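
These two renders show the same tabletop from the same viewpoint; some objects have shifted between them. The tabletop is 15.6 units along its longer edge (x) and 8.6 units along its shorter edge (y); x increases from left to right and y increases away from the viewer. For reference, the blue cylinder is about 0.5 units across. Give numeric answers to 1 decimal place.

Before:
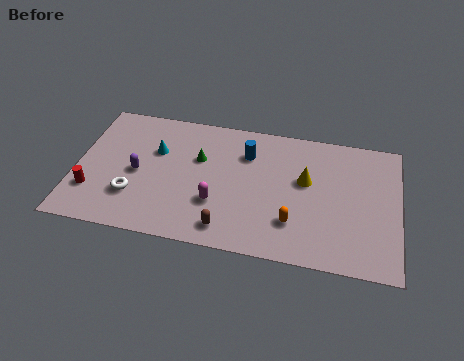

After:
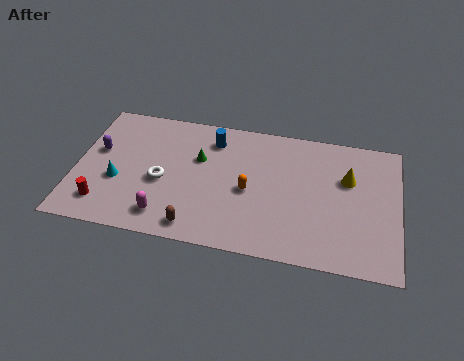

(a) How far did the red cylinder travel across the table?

0.9

From (0.9, 2.4) to (1.5, 1.7), the red cylinder covered √(0.6² + 0.7²) ≈ 0.9 units.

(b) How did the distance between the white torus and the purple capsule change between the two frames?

+2.0

Before: roughly 1.5 units apart; after: 3.5. That's 2.0 units further apart.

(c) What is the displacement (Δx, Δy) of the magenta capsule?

(-2.4, -1.3)

The magenta capsule started near (6.9, 2.8) and ended near (4.5, 1.5).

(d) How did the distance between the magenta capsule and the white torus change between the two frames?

-1.8

The distance was about 4.0 in the first image and 2.2 in the second, so they moved 1.8 units closer together.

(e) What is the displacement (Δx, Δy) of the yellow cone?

(2.0, 0.5)

From the two frames, the yellow cone sits at roughly (11.1, 5.1) before and (13.1, 5.6) after.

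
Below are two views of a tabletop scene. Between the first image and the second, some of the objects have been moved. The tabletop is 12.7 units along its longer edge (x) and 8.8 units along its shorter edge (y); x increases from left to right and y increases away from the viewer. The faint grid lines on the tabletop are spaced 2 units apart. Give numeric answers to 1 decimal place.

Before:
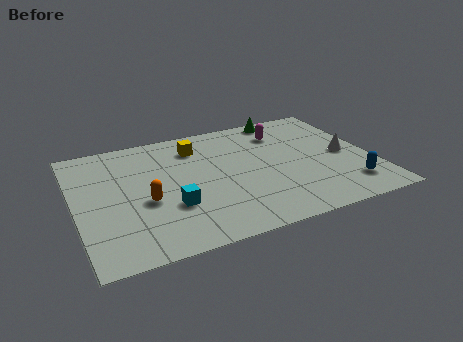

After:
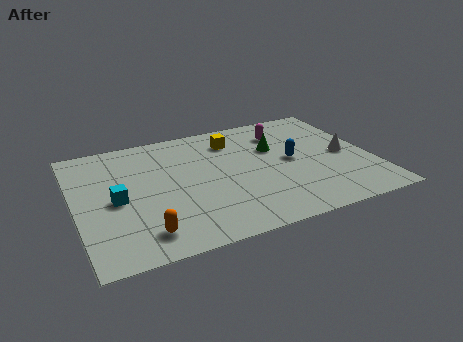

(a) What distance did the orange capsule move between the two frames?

2.1

The orange capsule moved from about (2.9, 3.6) to (2.6, 1.5), a distance of √(0.3² + 2.1²) ≈ 2.1.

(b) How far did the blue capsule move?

3.4

The blue capsule was near (11.4, 1.8) before and (9.3, 4.5) after, so it travelled √(2.1² + 2.7²) ≈ 3.4 units.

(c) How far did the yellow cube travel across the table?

1.6

The yellow cube was near (5.4, 6.9) before and (7.0, 6.9) after, so it travelled √(1.6² + 0.0²) ≈ 1.6 units.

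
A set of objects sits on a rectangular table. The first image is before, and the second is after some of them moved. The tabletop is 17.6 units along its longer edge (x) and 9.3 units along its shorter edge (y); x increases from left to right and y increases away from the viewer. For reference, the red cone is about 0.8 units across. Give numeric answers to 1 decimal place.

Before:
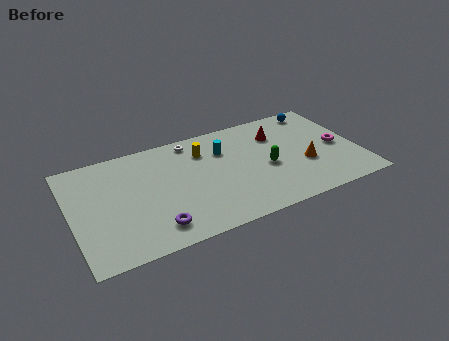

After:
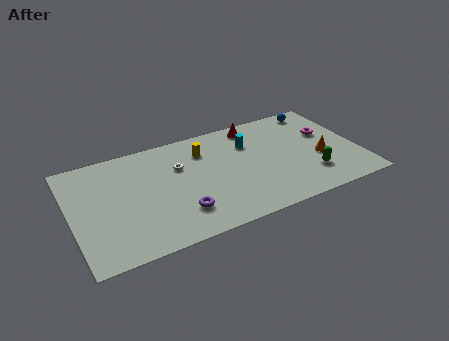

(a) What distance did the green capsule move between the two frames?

3.0

The green capsule was near (11.9, 4.1) before and (14.4, 2.4) after, so it travelled √(2.5² + 1.7²) ≈ 3.0 units.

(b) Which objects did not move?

the yellow cylinder and the blue sphere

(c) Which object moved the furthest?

the green capsule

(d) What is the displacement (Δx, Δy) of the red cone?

(-1.3, 1.3)

From the two frames, the red cone sits at roughly (12.9, 6.8) before and (11.6, 8.1) after.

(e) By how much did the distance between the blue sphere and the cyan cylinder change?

-1.5

Before: roughly 6.4 units apart; after: 4.9. That's 1.5 units closer together.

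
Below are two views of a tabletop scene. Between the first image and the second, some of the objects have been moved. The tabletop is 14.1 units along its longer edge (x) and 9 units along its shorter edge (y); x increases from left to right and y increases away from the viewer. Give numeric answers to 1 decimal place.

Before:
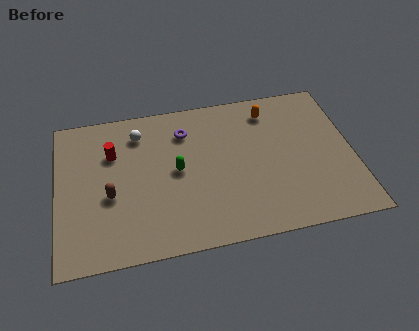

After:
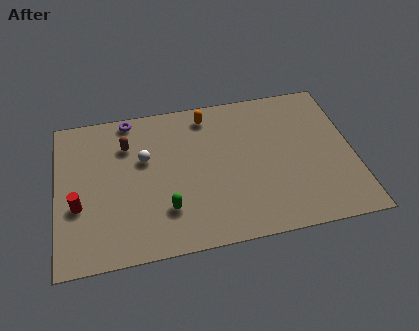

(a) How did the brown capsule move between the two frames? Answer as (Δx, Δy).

(0.9, 2.9)

The brown capsule was at about (2.5, 3.7) and moved to about (3.4, 6.6).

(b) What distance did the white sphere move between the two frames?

1.6

The white sphere was near (4.0, 7.2) before and (4.2, 5.6) after, so it travelled √(0.2² + 1.6²) ≈ 1.6 units.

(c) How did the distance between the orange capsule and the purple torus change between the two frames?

-0.4

The distance was about 4.1 in the first image and 3.7 in the second, so they moved 0.4 units closer together.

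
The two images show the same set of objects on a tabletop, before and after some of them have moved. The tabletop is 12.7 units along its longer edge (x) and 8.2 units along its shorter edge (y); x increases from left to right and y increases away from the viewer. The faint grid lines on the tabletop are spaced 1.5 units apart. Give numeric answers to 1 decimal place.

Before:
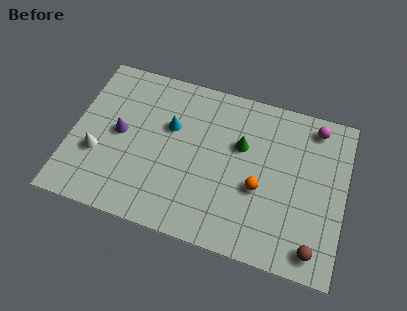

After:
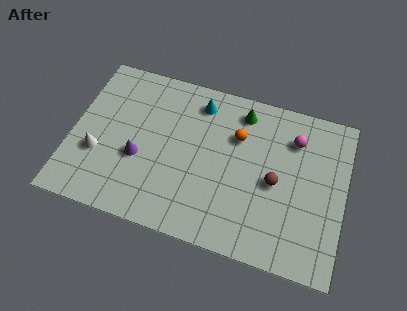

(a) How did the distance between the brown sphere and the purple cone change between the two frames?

-3.5

They were about 9.8 units apart before and 6.3 after — 3.5 units closer together.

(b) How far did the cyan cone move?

2.0

From (4.5, 5.2) to (5.7, 6.8), the cyan cone covered √(1.2² + 1.6²) ≈ 2.0 units.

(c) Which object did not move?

the white cone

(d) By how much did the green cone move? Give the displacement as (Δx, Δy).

(-0.1, 1.7)

The green cone started near (7.8, 5.2) and ended near (7.7, 6.9).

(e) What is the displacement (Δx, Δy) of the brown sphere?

(-2.0, 2.7)

The brown sphere started near (11.5, 1.1) and ended near (9.5, 3.8).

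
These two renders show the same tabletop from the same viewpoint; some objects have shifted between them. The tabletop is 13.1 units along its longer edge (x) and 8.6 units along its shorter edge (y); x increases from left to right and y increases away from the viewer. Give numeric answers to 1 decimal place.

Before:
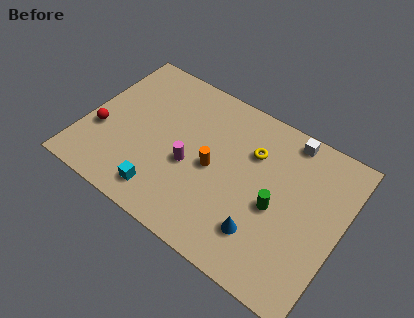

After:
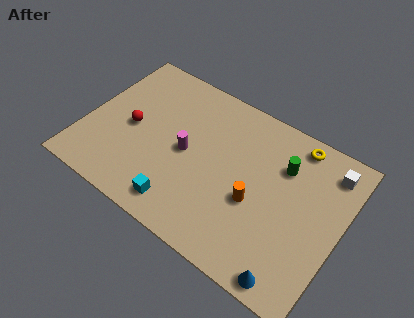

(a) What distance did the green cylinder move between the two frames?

2.3

The green cylinder was near (9.9, 3.8) before and (9.9, 6.1) after, so it travelled √(0.0² + 2.3²) ≈ 2.3 units.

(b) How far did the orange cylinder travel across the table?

2.4

The orange cylinder moved from about (6.6, 4.1) to (8.9, 3.5), a distance of √(2.3² + 0.6²) ≈ 2.4.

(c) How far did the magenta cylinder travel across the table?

0.7

The magenta cylinder was near (5.5, 3.6) before and (5.2, 4.2) after, so it travelled √(0.3² + 0.6²) ≈ 0.7 units.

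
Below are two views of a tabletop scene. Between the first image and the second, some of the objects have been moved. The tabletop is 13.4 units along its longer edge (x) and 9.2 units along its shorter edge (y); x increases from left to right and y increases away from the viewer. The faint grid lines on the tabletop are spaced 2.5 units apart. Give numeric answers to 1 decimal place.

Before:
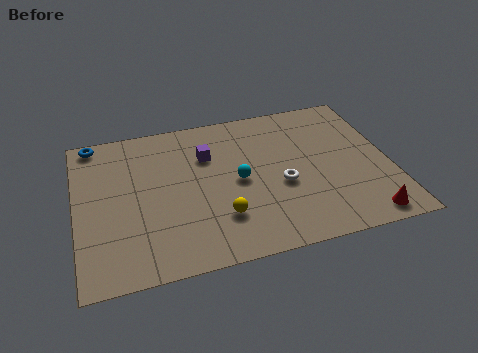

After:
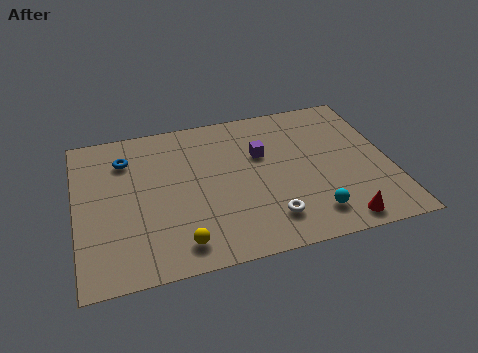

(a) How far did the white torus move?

2.0

From (8.7, 3.8) to (8.0, 1.9), the white torus covered √(0.7² + 1.9²) ≈ 2.0 units.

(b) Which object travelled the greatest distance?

the cyan sphere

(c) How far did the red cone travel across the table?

1.1

The red cone was near (12.0, 1.0) before and (10.9, 1.0) after, so it travelled √(1.1² + 0.0²) ≈ 1.1 units.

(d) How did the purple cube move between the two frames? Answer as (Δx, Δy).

(2.3, -0.5)

The purple cube was at about (5.7, 6.4) and moved to about (8.0, 5.9).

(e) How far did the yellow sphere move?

2.1

The yellow sphere was near (6.0, 2.5) before and (4.2, 1.4) after, so it travelled √(1.8² + 1.1²) ≈ 2.1 units.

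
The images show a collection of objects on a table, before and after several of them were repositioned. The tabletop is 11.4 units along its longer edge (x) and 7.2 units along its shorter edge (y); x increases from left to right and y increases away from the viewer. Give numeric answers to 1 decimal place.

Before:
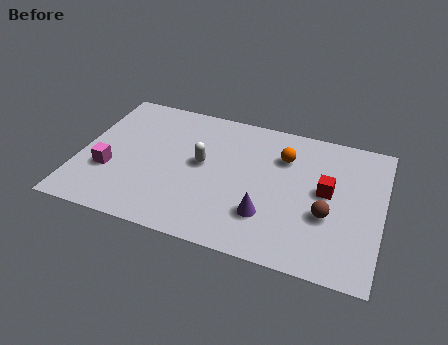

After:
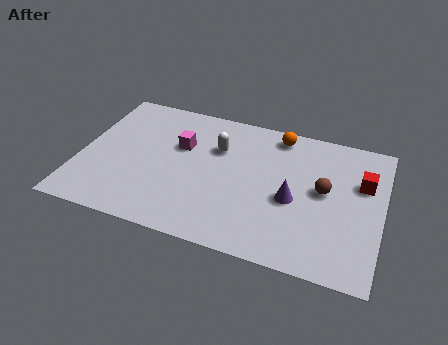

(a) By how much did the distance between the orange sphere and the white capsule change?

-0.7

The distance was about 3.3 in the first image and 2.6 in the second, so they moved 0.7 units closer together.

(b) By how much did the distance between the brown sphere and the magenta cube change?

-2.7

They were about 8.2 units apart before and 5.5 after — 2.7 units closer together.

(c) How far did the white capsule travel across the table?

1.1

The white capsule moved from about (4.6, 3.9) to (5.1, 4.9), a distance of √(0.5² + 1.0²) ≈ 1.1.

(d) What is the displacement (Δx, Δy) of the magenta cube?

(2.5, 2.1)

The magenta cube was at about (1.2, 2.5) and moved to about (3.7, 4.6).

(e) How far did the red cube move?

1.5

The red cube was near (9.3, 3.9) before and (10.6, 4.7) after, so it travelled √(1.3² + 0.8²) ≈ 1.5 units.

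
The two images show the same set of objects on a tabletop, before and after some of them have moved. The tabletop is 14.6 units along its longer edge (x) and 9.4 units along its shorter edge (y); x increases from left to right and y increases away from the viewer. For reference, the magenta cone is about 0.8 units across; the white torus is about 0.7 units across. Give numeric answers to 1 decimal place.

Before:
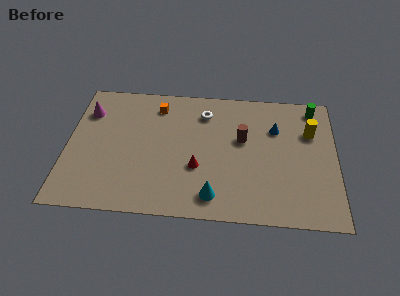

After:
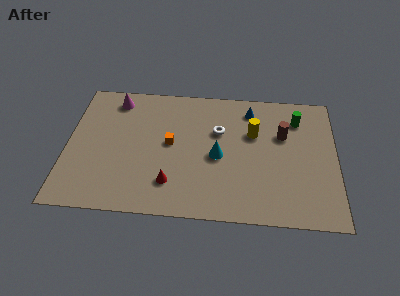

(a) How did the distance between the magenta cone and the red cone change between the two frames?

-0.5

Before: roughly 7.1 units apart; after: 6.6. That's 0.5 units closer together.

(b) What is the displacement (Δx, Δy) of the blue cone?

(-1.4, 1.3)

The blue cone was at about (11.3, 6.5) and moved to about (9.9, 7.8).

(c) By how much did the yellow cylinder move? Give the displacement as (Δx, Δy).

(-3.1, -0.3)

From the two frames, the yellow cylinder sits at roughly (13.2, 6.4) before and (10.1, 6.1) after.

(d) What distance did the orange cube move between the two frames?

2.8

The orange cube moved from about (4.8, 7.7) to (5.6, 5.0), a distance of √(0.8² + 2.7²) ≈ 2.8.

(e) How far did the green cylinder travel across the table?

1.3

The green cylinder moved from about (13.4, 8.2) to (12.5, 7.3), a distance of √(0.9² + 0.9²) ≈ 1.3.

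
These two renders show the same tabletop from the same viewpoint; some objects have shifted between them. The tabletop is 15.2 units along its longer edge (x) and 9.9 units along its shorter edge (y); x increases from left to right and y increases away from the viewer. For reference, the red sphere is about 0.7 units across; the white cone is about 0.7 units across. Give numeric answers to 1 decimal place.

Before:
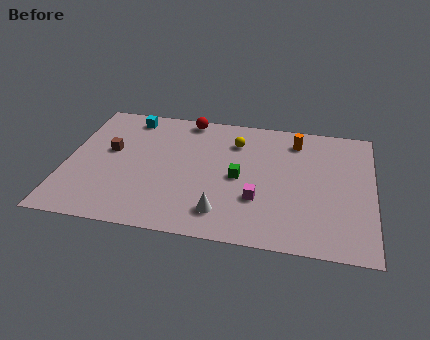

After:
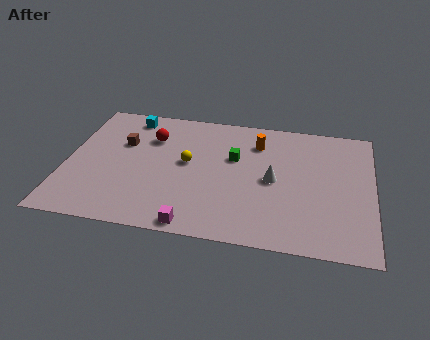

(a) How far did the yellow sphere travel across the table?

3.1

From (8.3, 7.5) to (6.0, 5.4), the yellow sphere covered √(2.3² + 2.1²) ≈ 3.1 units.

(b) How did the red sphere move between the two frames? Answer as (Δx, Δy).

(-1.7, -1.9)

The red sphere was at about (5.8, 9.0) and moved to about (4.1, 7.1).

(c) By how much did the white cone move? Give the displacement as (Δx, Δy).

(2.4, 2.9)

From the two frames, the white cone sits at roughly (7.9, 1.9) before and (10.3, 4.8) after.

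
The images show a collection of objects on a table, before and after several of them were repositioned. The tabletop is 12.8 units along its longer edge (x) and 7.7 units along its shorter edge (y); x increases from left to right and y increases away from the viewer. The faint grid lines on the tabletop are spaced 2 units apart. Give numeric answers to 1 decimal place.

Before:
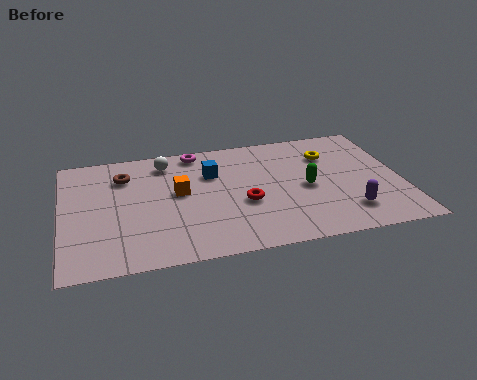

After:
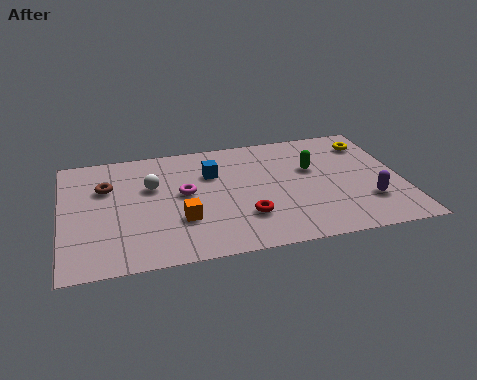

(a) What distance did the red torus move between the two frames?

0.9

The red torus moved from about (6.8, 3.1) to (6.8, 2.2), a distance of √(0.0² + 0.9²) ≈ 0.9.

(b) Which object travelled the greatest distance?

the magenta torus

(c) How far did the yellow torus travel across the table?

1.7

From (10.2, 5.6) to (11.8, 6.1), the yellow torus covered √(1.6² + 0.5²) ≈ 1.7 units.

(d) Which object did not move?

the blue cube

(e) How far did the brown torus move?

0.9

The brown torus moved from about (2.4, 5.8) to (1.7, 5.2), a distance of √(0.7² + 0.6²) ≈ 0.9.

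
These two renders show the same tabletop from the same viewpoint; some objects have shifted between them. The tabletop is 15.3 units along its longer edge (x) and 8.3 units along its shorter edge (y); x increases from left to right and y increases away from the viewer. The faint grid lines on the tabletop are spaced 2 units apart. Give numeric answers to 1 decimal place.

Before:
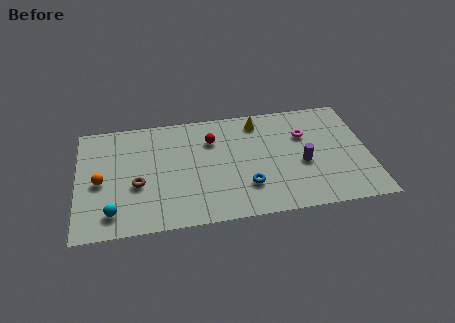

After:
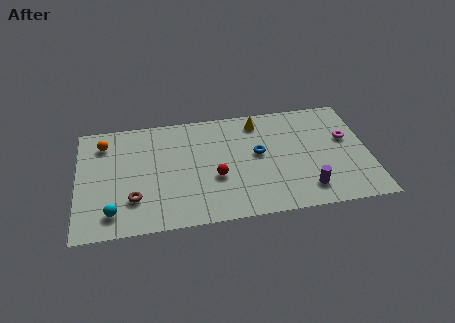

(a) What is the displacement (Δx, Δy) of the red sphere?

(0.1, -2.8)

The red sphere started near (7.1, 6.0) and ended near (7.2, 3.2).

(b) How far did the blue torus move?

2.4

The blue torus moved from about (8.8, 2.3) to (9.5, 4.6), a distance of √(0.7² + 2.3²) ≈ 2.4.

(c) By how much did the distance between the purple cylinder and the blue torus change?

+0.6

The distance was about 3.2 in the first image and 3.8 in the second, so they moved 0.6 units further apart.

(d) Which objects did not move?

the yellow cone and the cyan sphere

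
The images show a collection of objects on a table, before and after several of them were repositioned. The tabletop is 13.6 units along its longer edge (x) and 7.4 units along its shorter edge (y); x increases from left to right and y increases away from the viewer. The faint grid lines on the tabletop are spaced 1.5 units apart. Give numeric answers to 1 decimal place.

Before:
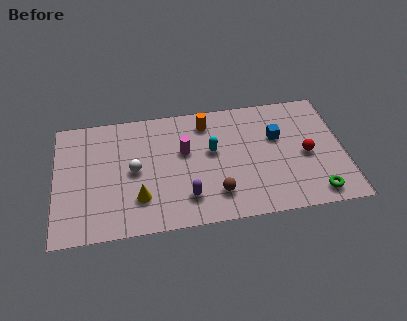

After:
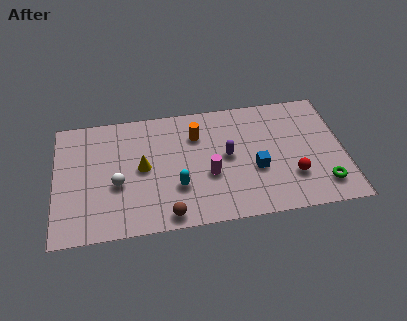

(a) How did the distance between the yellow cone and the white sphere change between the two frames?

-0.3

The distance was about 1.7 in the first image and 1.4 in the second, so they moved 0.3 units closer together.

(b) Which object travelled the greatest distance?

the purple capsule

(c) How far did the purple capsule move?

3.0

The purple capsule moved from about (6.1, 1.7) to (8.1, 3.9), a distance of √(2.0² + 2.2²) ≈ 3.0.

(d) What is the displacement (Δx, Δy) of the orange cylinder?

(-0.5, -0.7)

The orange cylinder started near (7.2, 6.1) and ended near (6.7, 5.4).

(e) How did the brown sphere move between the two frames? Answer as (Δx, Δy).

(-2.3, -0.9)

The brown sphere started near (7.5, 1.7) and ended near (5.2, 0.8).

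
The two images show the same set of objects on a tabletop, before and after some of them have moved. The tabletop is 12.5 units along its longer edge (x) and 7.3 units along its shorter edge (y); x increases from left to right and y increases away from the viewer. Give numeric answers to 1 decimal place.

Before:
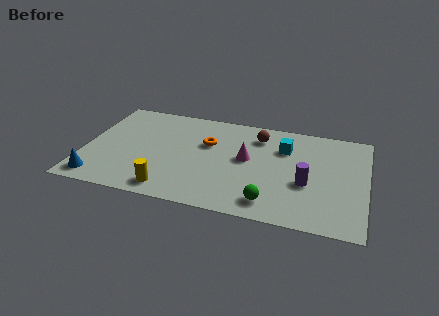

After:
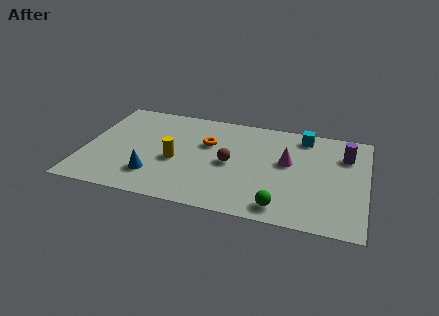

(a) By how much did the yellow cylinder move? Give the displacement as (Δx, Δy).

(0.1, 2.1)

The yellow cylinder started near (4.0, 1.0) and ended near (4.1, 3.1).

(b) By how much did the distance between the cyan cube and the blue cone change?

-1.2

Before: roughly 9.0 units apart; after: 7.8. That's 1.2 units closer together.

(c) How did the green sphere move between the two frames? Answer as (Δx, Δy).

(0.5, -0.2)

From the two frames, the green sphere sits at roughly (8.4, 1.2) before and (8.9, 1.0) after.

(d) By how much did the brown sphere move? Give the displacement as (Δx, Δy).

(-1.1, -2.3)

The brown sphere was at about (7.6, 5.8) and moved to about (6.5, 3.5).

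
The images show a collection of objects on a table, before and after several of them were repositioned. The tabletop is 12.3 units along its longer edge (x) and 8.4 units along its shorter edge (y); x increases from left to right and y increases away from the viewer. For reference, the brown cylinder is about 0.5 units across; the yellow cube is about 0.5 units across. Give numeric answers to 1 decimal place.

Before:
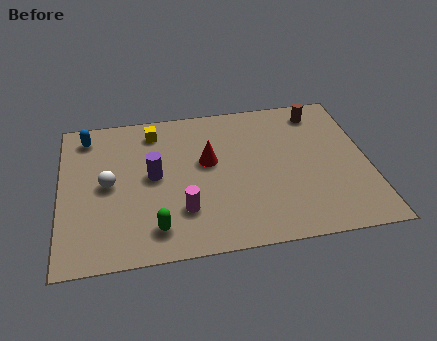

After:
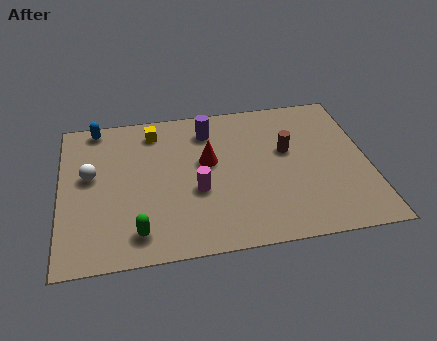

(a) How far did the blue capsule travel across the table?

0.6

From (1.1, 7.1) to (1.5, 7.6), the blue capsule covered √(0.4² + 0.5²) ≈ 0.6 units.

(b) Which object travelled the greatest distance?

the purple cylinder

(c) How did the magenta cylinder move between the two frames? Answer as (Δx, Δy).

(0.6, 1.0)

The magenta cylinder started near (4.8, 2.3) and ended near (5.4, 3.3).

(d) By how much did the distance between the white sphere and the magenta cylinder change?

+1.0

The distance was about 3.5 in the first image and 4.5 in the second, so they moved 1.0 units further apart.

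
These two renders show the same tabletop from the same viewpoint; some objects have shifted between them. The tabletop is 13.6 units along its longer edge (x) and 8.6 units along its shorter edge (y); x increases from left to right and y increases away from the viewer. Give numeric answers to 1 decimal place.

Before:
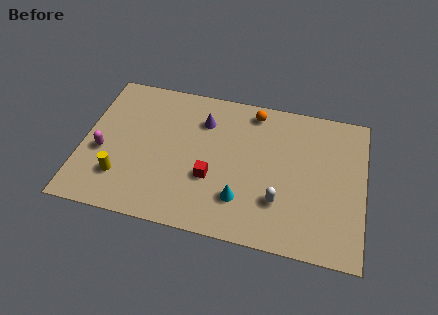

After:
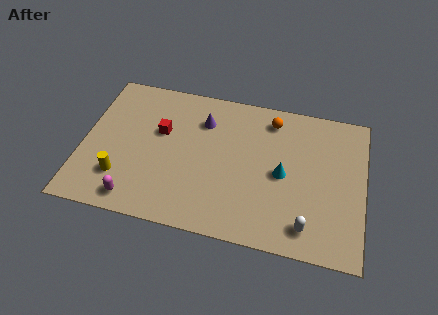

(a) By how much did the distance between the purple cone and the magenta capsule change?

+0.5

The distance was about 5.5 in the first image and 6.0 in the second, so they moved 0.5 units further apart.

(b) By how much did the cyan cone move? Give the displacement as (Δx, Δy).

(1.9, 1.9)

The cyan cone started near (7.8, 2.2) and ended near (9.7, 4.1).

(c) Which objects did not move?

the purple cone and the yellow cylinder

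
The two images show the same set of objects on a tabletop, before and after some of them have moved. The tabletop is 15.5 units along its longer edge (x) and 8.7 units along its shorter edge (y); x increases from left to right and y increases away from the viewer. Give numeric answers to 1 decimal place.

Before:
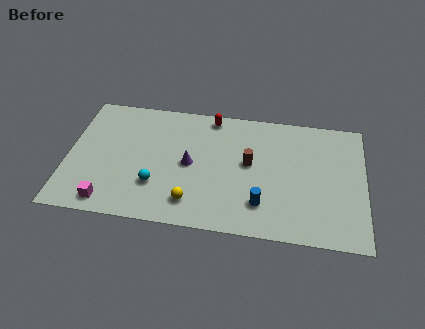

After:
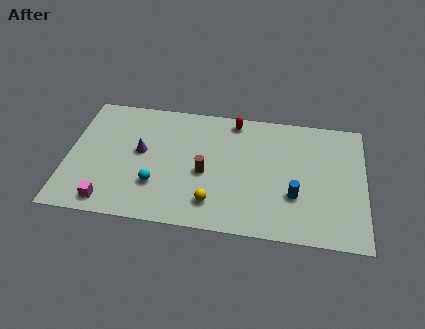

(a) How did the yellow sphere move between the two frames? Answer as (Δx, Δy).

(1.1, 0.1)

The yellow sphere started near (6.6, 1.7) and ended near (7.7, 1.8).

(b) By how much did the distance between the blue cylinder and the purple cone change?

+3.9

Before: roughly 4.4 units apart; after: 8.3. That's 3.9 units further apart.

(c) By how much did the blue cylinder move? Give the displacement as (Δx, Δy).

(1.7, 0.8)

The blue cylinder was at about (10.2, 2.1) and moved to about (11.9, 2.9).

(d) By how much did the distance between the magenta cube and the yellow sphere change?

+1.1

They were about 4.3 units apart before and 5.4 after — 1.1 units further apart.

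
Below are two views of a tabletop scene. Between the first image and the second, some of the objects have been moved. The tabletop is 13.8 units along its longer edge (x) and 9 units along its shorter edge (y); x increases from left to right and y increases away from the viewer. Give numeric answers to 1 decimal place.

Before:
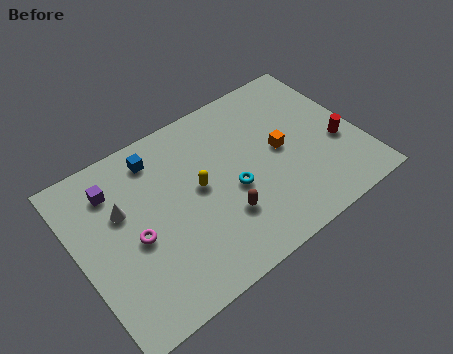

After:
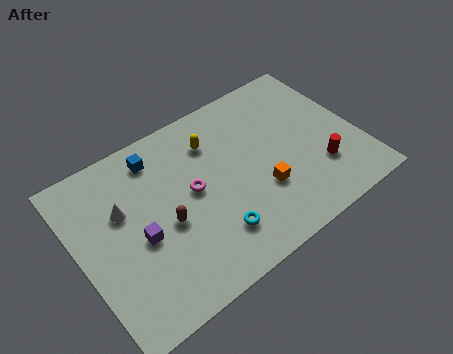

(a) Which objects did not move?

the white cone and the blue cube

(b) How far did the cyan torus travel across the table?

2.1

The cyan torus was near (7.4, 3.8) before and (6.1, 2.1) after, so it travelled √(1.3² + 1.7²) ≈ 2.1 units.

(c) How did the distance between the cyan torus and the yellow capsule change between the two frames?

+3.0

They were about 1.8 units apart before and 4.8 after — 3.0 units further apart.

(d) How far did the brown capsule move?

2.9

The brown capsule was near (6.7, 2.7) before and (4.1, 3.9) after, so it travelled √(2.6² + 1.2²) ≈ 2.9 units.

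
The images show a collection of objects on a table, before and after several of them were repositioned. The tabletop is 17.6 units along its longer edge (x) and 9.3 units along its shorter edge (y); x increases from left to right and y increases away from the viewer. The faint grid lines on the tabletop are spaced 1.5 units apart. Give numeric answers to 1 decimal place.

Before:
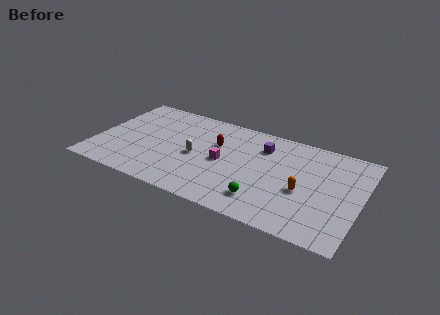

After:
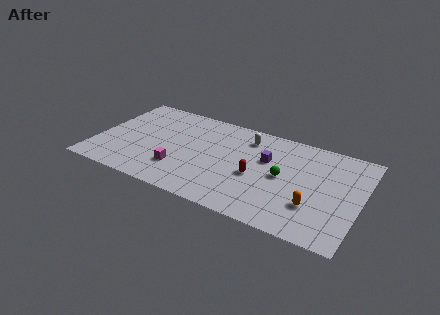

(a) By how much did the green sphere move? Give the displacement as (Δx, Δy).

(1.0, 2.7)

The green sphere started near (11.5, 2.0) and ended near (12.5, 4.7).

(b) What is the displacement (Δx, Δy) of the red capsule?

(2.9, -2.0)

From the two frames, the red capsule sits at roughly (7.9, 6.0) before and (10.8, 4.0) after.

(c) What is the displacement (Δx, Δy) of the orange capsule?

(0.8, -1.1)

The orange capsule was at about (13.9, 3.9) and moved to about (14.7, 2.8).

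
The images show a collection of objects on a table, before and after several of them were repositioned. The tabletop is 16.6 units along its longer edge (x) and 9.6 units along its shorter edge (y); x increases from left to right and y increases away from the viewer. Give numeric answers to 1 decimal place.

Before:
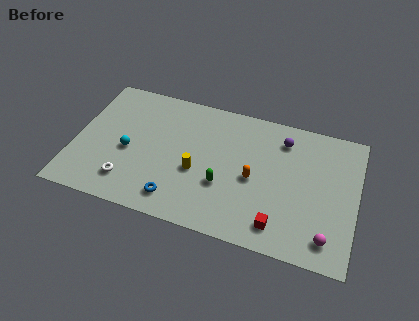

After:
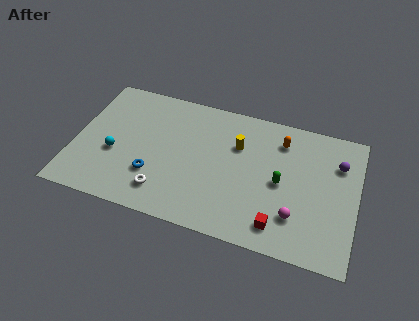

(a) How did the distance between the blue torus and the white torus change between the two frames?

-1.7

The distance was about 2.9 in the first image and 1.2 in the second, so they moved 1.7 units closer together.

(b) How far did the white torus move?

2.1

The white torus moved from about (3.4, 2.0) to (5.5, 1.9), a distance of √(2.1² + 0.1²) ≈ 2.1.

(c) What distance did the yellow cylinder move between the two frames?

3.4

The yellow cylinder was near (7.3, 3.9) before and (9.5, 6.5) after, so it travelled √(2.2² + 2.6²) ≈ 3.4 units.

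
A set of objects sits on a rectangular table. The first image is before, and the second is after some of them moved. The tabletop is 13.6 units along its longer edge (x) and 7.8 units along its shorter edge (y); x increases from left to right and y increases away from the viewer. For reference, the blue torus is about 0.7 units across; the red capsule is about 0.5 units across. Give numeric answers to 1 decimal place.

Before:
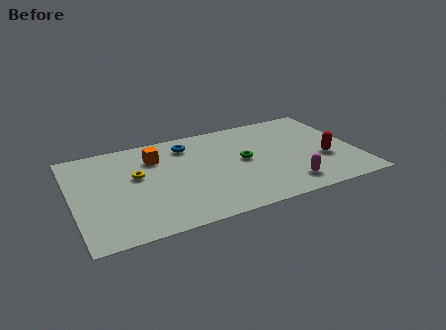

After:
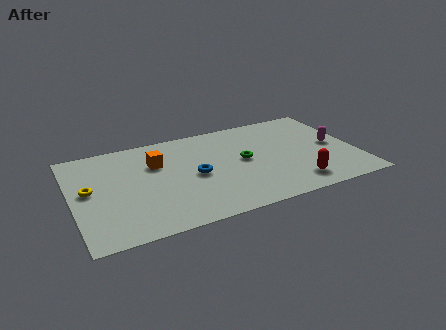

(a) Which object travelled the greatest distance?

the magenta capsule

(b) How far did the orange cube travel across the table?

0.5

The orange cube moved from about (4.1, 5.8) to (4.1, 5.3), a distance of √(0.0² + 0.5²) ≈ 0.5.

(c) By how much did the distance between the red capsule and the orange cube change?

-1.0

They were about 8.4 units apart before and 7.4 after — 1.0 units closer together.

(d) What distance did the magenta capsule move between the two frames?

3.6

The magenta capsule moved from about (10.0, 1.4) to (12.6, 3.9), a distance of √(2.6² + 2.5²) ≈ 3.6.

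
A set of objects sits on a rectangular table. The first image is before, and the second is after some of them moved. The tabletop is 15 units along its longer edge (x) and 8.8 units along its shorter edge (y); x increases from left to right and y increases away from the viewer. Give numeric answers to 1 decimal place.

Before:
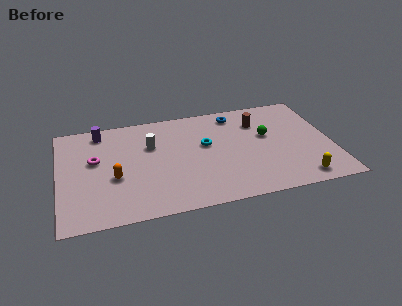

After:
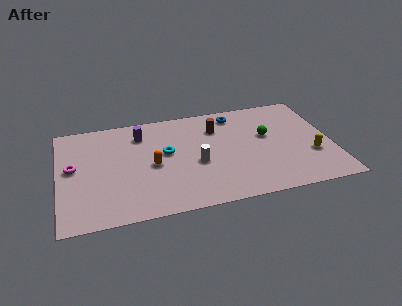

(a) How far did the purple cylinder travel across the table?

2.3

The purple cylinder was near (2.4, 7.6) before and (4.6, 6.9) after, so it travelled √(2.2² + 0.7²) ≈ 2.3 units.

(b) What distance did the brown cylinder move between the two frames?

2.3

The brown cylinder moved from about (11.1, 6.5) to (8.8, 6.5), a distance of √(2.3² + 0.0²) ≈ 2.3.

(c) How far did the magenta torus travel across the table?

1.3

The magenta torus was near (2.0, 5.2) before and (0.8, 4.8) after, so it travelled √(1.2² + 0.4²) ≈ 1.3 units.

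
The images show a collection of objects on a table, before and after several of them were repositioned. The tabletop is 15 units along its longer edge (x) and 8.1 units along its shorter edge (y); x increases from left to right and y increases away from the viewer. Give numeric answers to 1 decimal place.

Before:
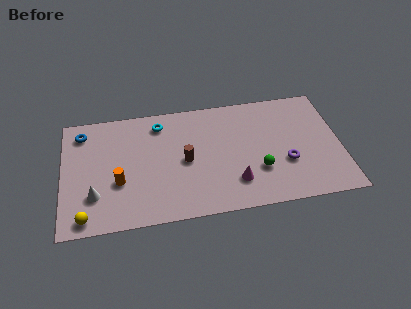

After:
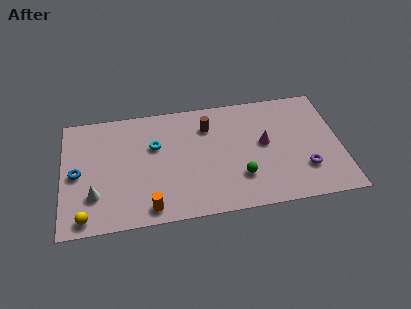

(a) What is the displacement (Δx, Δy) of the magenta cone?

(1.7, 2.4)

The magenta cone started near (9.2, 2.0) and ended near (10.9, 4.4).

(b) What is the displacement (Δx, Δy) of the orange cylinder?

(1.6, -2.0)

The orange cylinder started near (3.0, 3.0) and ended near (4.6, 1.0).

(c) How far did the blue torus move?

2.8

The blue torus was near (1.1, 6.7) before and (0.8, 3.9) after, so it travelled √(0.3² + 2.8²) ≈ 2.8 units.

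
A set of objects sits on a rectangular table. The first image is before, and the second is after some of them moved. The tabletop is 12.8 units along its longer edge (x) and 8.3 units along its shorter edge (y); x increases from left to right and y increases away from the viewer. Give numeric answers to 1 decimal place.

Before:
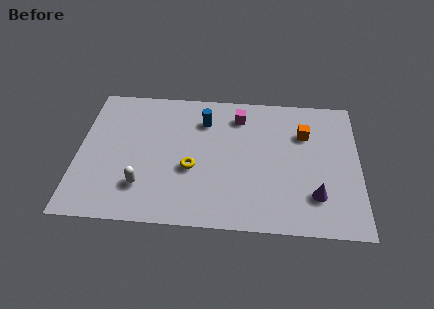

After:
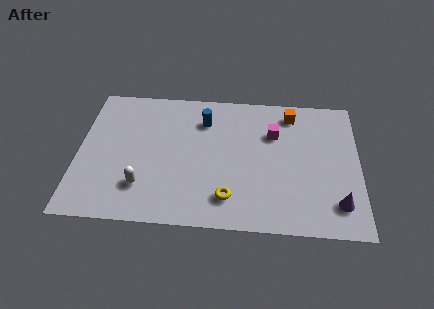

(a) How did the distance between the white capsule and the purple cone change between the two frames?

+1.0

Before: roughly 7.8 units apart; after: 8.8. That's 1.0 units further apart.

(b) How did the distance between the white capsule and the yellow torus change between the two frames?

+1.4

Before: roughly 2.5 units apart; after: 3.9. That's 1.4 units further apart.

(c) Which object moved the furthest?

the yellow torus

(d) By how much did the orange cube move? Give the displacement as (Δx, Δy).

(-0.6, 1.2)

From the two frames, the orange cube sits at roughly (10.3, 5.8) before and (9.7, 7.0) after.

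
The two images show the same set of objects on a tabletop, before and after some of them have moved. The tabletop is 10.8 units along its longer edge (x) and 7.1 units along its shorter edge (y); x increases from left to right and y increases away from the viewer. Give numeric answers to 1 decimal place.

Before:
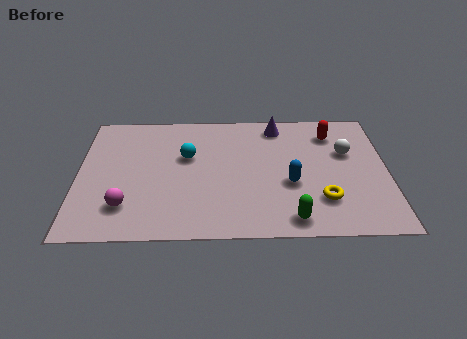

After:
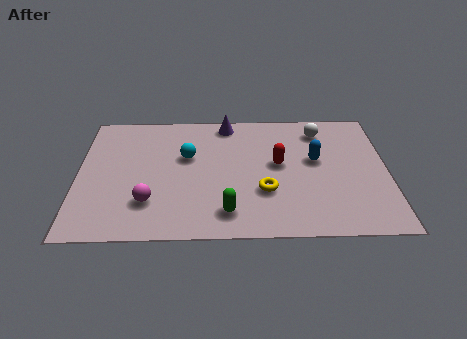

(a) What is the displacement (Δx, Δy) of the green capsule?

(-2.2, 0.4)

From the two frames, the green capsule sits at roughly (7.4, 0.9) before and (5.2, 1.3) after.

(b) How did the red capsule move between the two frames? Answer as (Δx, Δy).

(-1.9, -1.7)

From the two frames, the red capsule sits at roughly (8.9, 5.6) before and (7.0, 3.9) after.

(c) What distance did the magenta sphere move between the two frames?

0.8

The magenta sphere was near (1.7, 1.7) before and (2.5, 1.9) after, so it travelled √(0.8² + 0.2²) ≈ 0.8 units.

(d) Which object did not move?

the cyan sphere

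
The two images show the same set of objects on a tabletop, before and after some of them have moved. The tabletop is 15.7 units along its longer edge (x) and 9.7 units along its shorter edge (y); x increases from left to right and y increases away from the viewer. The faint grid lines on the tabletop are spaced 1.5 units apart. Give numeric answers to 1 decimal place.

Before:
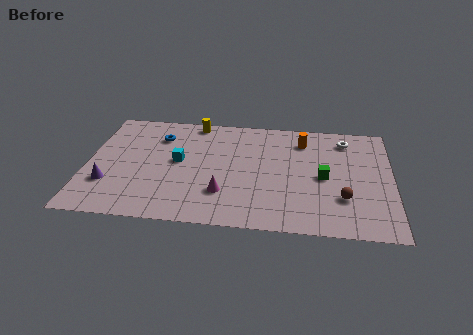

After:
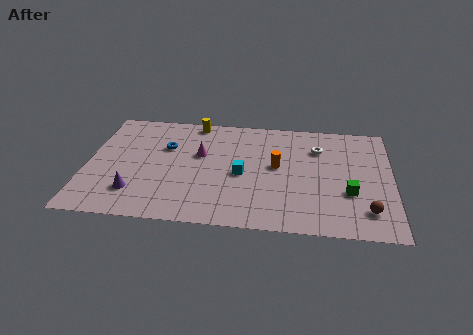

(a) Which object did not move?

the yellow cylinder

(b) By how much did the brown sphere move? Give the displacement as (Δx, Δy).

(1.2, -0.9)

The brown sphere was at about (13.2, 2.9) and moved to about (14.4, 2.0).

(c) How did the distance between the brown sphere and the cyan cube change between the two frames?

-2.0

They were about 8.8 units apart before and 6.8 after — 2.0 units closer together.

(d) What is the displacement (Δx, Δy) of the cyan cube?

(3.3, -0.8)

The cyan cube started near (4.7, 5.2) and ended near (8.0, 4.4).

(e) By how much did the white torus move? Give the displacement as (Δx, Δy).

(-1.4, -0.9)

The white torus was at about (13.3, 8.0) and moved to about (11.9, 7.1).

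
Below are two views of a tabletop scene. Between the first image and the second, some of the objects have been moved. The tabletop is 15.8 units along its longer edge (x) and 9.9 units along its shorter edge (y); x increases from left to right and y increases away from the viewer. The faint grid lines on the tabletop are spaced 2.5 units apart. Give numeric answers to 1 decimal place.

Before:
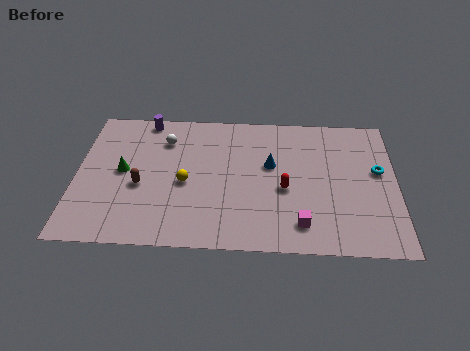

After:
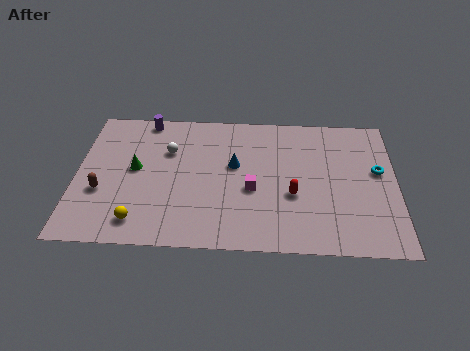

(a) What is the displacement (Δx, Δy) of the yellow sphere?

(-2.2, -2.8)

The yellow sphere started near (5.4, 4.4) and ended near (3.2, 1.6).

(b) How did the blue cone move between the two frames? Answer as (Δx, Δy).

(-1.8, -0.1)

From the two frames, the blue cone sits at roughly (9.6, 5.9) before and (7.8, 5.8) after.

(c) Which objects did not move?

the purple cylinder and the cyan torus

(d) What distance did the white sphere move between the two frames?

0.8

The white sphere was near (4.3, 7.5) before and (4.5, 6.7) after, so it travelled √(0.2² + 0.8²) ≈ 0.8 units.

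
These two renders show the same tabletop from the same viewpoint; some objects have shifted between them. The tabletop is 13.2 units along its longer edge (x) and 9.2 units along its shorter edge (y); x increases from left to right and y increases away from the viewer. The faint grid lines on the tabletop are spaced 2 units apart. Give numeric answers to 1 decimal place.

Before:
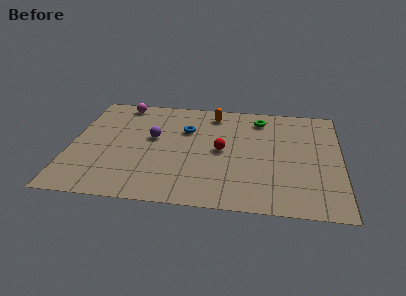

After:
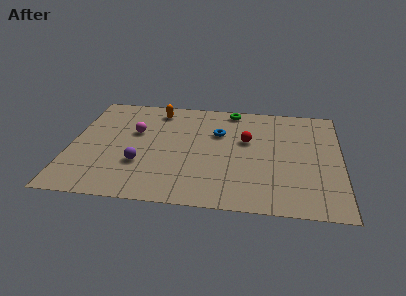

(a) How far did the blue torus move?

1.6

The blue torus moved from about (5.6, 6.2) to (7.2, 6.1), a distance of √(1.6² + 0.1²) ≈ 1.6.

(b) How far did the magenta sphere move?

2.6

From (2.3, 8.2) to (3.1, 5.7), the magenta sphere covered √(0.8² + 2.5²) ≈ 2.6 units.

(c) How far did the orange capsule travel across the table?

2.8

From (6.9, 7.8) to (4.1, 7.8), the orange capsule covered √(2.8² + 0.0²) ≈ 2.8 units.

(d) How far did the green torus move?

1.6

From (9.2, 7.6) to (7.8, 8.3), the green torus covered √(1.4² + 0.7²) ≈ 1.6 units.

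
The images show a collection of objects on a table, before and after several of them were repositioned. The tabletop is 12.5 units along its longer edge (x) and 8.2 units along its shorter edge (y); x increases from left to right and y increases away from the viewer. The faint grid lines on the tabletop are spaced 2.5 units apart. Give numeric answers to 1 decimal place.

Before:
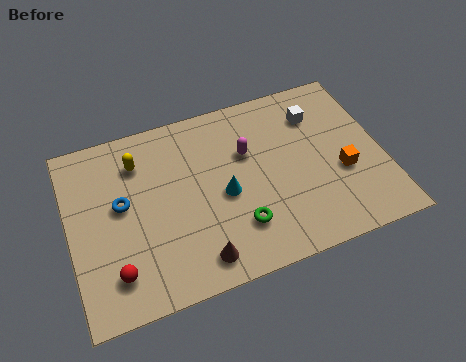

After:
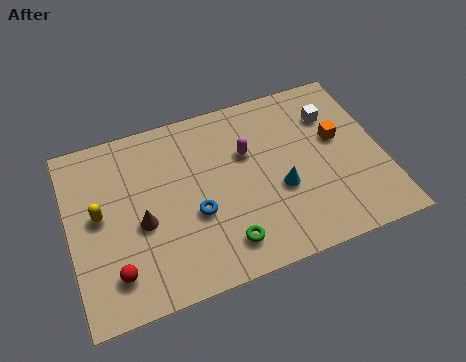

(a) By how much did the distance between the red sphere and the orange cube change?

+0.4

Before: roughly 9.3 units apart; after: 9.7. That's 0.4 units further apart.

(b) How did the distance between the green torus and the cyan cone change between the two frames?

+1.3

The distance was about 1.6 in the first image and 2.9 in the second, so they moved 1.3 units further apart.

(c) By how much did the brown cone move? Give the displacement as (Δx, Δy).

(-2.0, 2.3)

The brown cone was at about (4.8, 1.2) and moved to about (2.8, 3.5).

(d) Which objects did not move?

the magenta capsule and the red sphere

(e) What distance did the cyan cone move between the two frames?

2.3

From (6.1, 3.7) to (8.3, 3.2), the cyan cone covered √(2.2² + 0.5²) ≈ 2.3 units.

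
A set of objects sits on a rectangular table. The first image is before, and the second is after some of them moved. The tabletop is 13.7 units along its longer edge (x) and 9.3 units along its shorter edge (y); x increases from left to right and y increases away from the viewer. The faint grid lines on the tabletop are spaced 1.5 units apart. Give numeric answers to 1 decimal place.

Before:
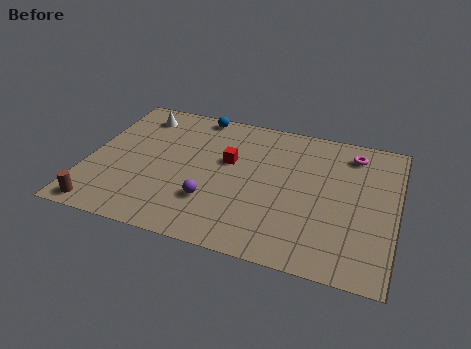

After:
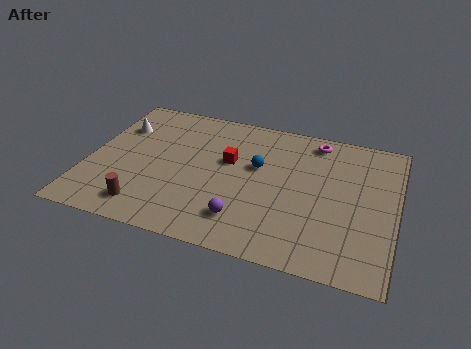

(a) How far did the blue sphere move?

4.2

The blue sphere was near (4.5, 8.5) before and (7.5, 5.6) after, so it travelled √(3.0² + 2.9²) ≈ 4.2 units.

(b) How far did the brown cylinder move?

2.0

From (1.0, 0.9) to (2.9, 1.5), the brown cylinder covered √(1.9² + 0.6²) ≈ 2.0 units.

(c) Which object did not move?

the red cube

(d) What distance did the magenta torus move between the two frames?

1.7

The magenta torus moved from about (11.6, 7.7) to (9.9, 8.1), a distance of √(1.7² + 0.4²) ≈ 1.7.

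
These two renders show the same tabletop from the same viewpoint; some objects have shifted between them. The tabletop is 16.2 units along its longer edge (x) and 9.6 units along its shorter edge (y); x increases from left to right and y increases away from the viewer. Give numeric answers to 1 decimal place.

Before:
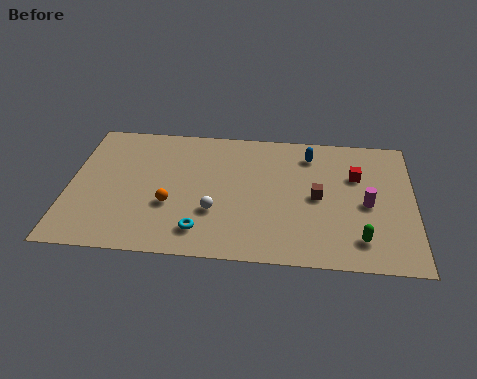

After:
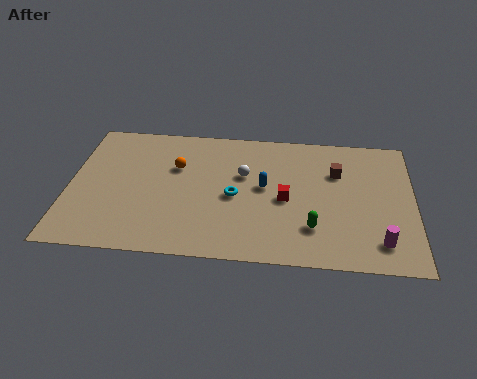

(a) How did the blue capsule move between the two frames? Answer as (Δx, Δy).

(-2.1, -2.6)

The blue capsule started near (11.3, 7.8) and ended near (9.2, 5.2).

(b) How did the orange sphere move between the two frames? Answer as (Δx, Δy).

(0.2, 2.8)

The orange sphere was at about (4.8, 3.5) and moved to about (5.0, 6.3).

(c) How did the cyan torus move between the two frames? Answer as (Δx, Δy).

(1.5, 2.6)

From the two frames, the cyan torus sits at roughly (6.3, 1.8) before and (7.8, 4.4) after.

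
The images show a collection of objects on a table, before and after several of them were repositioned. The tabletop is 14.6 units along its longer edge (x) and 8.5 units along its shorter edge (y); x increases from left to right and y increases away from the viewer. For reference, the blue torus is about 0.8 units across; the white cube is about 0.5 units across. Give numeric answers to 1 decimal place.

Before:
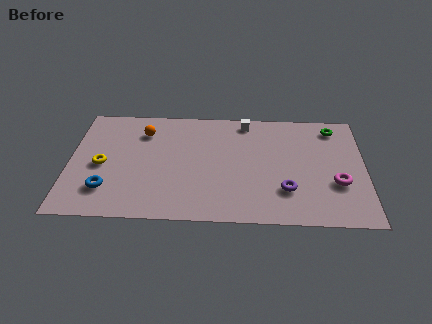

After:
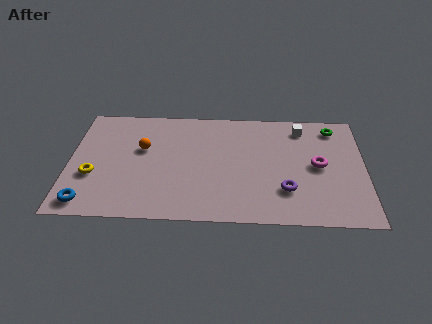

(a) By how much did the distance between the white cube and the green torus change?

-2.8

Before: roughly 4.4 units apart; after: 1.6. That's 2.8 units closer together.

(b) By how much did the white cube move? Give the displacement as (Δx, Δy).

(2.8, -0.4)

The white cube was at about (8.7, 7.5) and moved to about (11.5, 7.1).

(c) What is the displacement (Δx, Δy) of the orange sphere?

(0.0, -1.3)

From the two frames, the orange sphere sits at roughly (3.6, 6.5) before and (3.6, 5.2) after.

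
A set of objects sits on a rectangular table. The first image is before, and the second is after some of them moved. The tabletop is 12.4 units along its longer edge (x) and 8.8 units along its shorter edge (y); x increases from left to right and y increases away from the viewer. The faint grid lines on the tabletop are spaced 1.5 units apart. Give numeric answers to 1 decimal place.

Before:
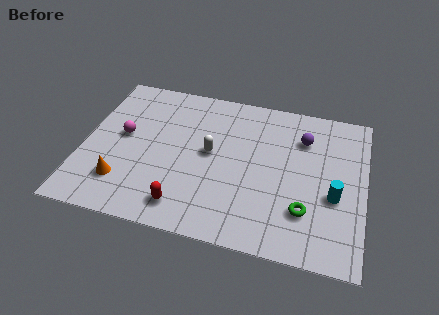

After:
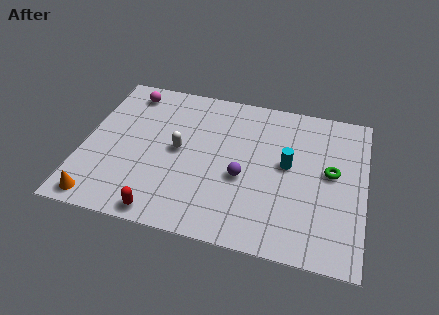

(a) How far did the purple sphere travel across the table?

3.8

From (9.6, 6.5) to (7.1, 3.6), the purple sphere covered √(2.5² + 2.9²) ≈ 3.8 units.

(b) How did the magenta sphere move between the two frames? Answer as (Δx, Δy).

(0.0, 2.7)

From the two frames, the magenta sphere sits at roughly (1.7, 4.8) before and (1.7, 7.5) after.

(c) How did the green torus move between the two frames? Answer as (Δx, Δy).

(1.0, 2.4)

The green torus started near (9.9, 2.4) and ended near (10.9, 4.8).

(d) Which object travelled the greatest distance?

the purple sphere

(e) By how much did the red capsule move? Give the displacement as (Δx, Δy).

(-0.9, -0.6)

The red capsule was at about (4.7, 1.4) and moved to about (3.8, 0.8).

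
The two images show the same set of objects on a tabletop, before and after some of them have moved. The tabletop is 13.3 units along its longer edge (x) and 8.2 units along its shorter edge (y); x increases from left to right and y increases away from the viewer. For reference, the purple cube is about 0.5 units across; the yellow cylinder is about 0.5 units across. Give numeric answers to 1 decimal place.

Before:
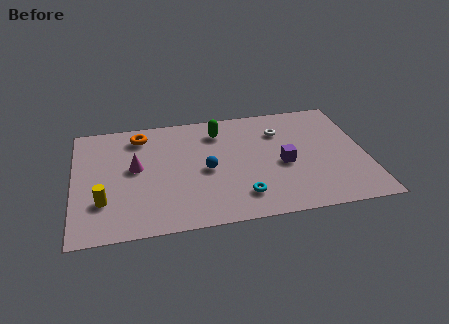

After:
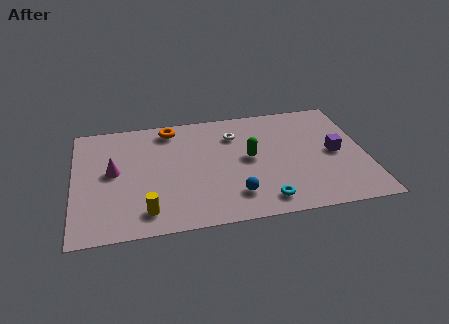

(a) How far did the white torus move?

2.1

The white torus was near (9.5, 6.0) before and (7.4, 6.1) after, so it travelled √(2.1² + 0.1²) ≈ 2.1 units.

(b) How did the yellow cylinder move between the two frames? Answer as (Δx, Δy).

(1.9, -1.0)

The yellow cylinder was at about (1.3, 2.4) and moved to about (3.2, 1.4).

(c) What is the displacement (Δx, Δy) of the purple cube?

(2.4, 0.4)

From the two frames, the purple cube sits at roughly (9.5, 3.6) before and (11.9, 4.0) after.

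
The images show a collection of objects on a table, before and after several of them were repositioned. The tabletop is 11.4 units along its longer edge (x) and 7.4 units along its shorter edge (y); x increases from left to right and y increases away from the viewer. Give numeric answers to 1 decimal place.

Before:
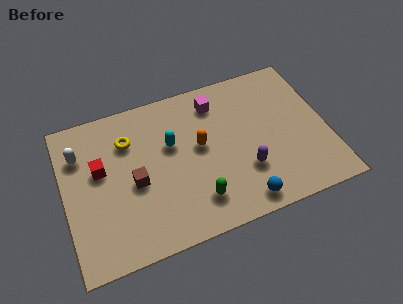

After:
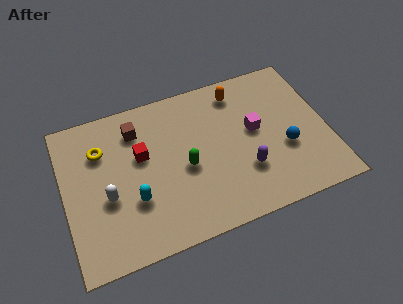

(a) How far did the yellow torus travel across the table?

1.2

The yellow torus was near (2.9, 5.4) before and (1.7, 5.3) after, so it travelled √(1.2² + 0.1²) ≈ 1.2 units.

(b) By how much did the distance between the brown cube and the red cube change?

-0.5

They were about 1.8 units apart before and 1.3 after — 0.5 units closer together.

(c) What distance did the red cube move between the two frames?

1.8

The red cube moved from about (1.6, 4.4) to (3.4, 4.5), a distance of √(1.8² + 0.1²) ≈ 1.8.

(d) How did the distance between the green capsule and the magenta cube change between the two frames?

-1.4

They were about 4.6 units apart before and 3.2 after — 1.4 units closer together.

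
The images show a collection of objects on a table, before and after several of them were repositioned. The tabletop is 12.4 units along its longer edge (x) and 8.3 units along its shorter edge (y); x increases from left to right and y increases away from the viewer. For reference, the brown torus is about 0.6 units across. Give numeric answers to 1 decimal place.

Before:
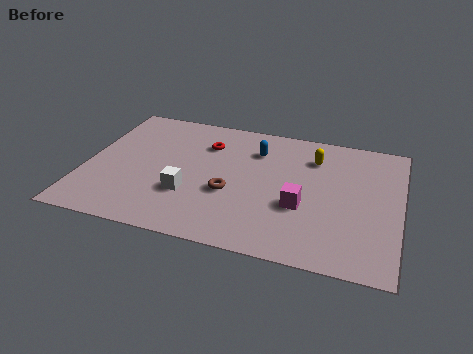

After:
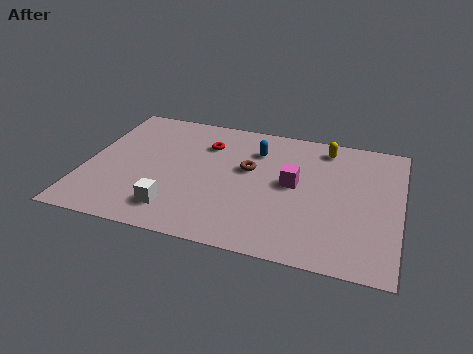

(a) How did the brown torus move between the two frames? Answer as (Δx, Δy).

(0.6, 1.7)

The brown torus started near (5.8, 3.2) and ended near (6.4, 4.9).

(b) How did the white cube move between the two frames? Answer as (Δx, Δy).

(-0.4, -1.1)

From the two frames, the white cube sits at roughly (4.2, 2.7) before and (3.8, 1.6) after.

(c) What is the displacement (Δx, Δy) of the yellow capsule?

(0.4, 0.8)

The yellow capsule started near (8.9, 6.3) and ended near (9.3, 7.1).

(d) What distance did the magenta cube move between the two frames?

1.4

From (8.6, 3.1) to (8.2, 4.4), the magenta cube covered √(0.4² + 1.3²) ≈ 1.4 units.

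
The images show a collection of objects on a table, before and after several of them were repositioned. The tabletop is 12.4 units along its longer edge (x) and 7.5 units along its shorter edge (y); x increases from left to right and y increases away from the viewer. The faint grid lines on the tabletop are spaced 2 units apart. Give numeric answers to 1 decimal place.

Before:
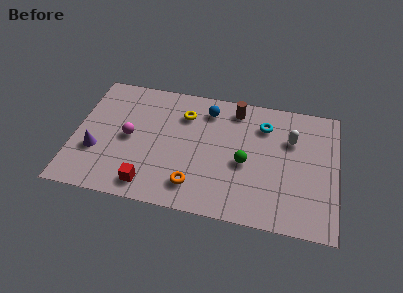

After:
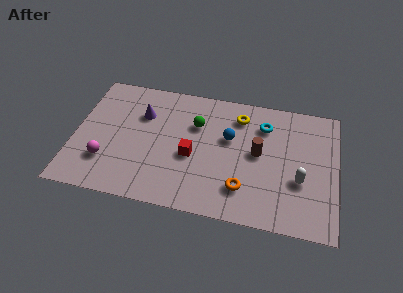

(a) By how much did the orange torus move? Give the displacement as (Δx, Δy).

(2.3, 0.3)

From the two frames, the orange torus sits at roughly (5.8, 1.5) before and (8.1, 1.8) after.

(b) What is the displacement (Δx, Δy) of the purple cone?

(2.0, 2.6)

The purple cone was at about (1.1, 2.6) and moved to about (3.1, 5.2).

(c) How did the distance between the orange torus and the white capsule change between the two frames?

-2.9

The distance was about 5.7 in the first image and 2.8 in the second, so they moved 2.9 units closer together.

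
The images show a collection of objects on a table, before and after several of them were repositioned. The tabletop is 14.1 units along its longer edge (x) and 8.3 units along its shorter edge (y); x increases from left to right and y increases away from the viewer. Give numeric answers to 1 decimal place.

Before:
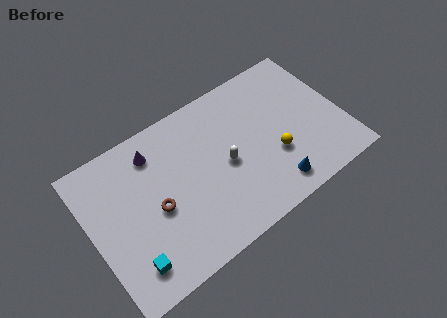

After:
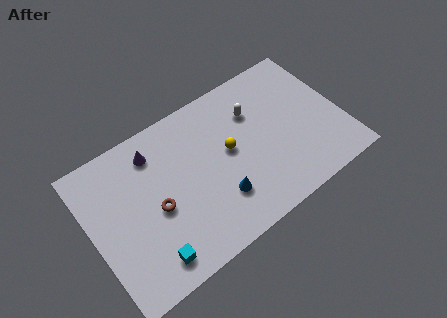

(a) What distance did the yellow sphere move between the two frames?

2.8

From (10.1, 2.9) to (7.8, 4.5), the yellow sphere covered √(2.3² + 1.6²) ≈ 2.8 units.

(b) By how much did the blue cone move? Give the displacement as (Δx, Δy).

(-2.9, 1.0)

From the two frames, the blue cone sits at roughly (9.7, 1.3) before and (6.8, 2.3) after.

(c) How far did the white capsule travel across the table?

2.8

The white capsule was near (7.5, 3.9) before and (9.5, 5.9) after, so it travelled √(2.0² + 2.0²) ≈ 2.8 units.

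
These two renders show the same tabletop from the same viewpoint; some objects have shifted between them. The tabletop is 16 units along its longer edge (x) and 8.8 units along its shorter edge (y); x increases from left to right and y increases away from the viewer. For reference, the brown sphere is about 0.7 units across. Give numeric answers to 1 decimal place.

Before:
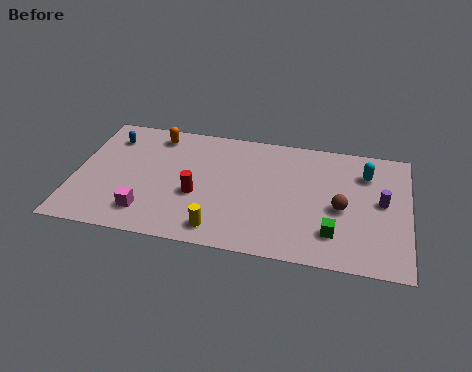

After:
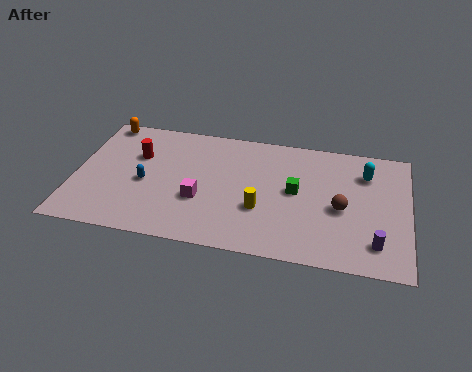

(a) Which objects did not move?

the brown sphere and the cyan capsule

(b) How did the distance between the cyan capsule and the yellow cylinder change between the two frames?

-2.6

They were about 8.6 units apart before and 6.0 after — 2.6 units closer together.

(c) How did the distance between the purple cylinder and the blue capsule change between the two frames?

-2.1

The distance was about 13.4 in the first image and 11.3 in the second, so they moved 2.1 units closer together.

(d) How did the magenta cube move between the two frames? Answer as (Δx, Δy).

(2.5, 1.4)

The magenta cube was at about (3.6, 1.8) and moved to about (6.1, 3.2).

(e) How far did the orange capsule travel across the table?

2.6

The orange capsule was near (3.7, 7.5) before and (1.1, 8.0) after, so it travelled √(2.6² + 0.5²) ≈ 2.6 units.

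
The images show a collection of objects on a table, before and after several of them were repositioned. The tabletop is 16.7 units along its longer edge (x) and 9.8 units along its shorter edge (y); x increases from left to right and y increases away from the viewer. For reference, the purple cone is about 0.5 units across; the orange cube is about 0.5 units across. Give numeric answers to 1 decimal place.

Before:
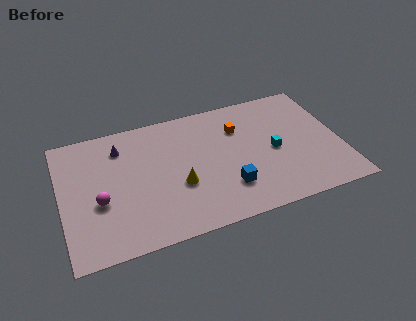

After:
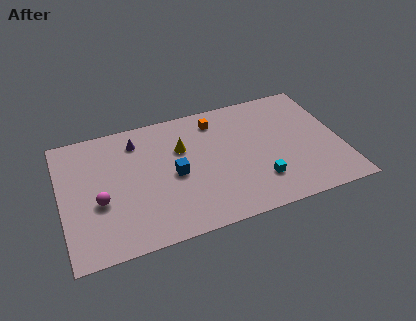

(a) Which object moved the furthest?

the blue cube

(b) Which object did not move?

the magenta sphere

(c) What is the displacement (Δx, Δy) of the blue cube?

(-3.0, 2.0)

From the two frames, the blue cube sits at roughly (9.7, 2.6) before and (6.7, 4.6) after.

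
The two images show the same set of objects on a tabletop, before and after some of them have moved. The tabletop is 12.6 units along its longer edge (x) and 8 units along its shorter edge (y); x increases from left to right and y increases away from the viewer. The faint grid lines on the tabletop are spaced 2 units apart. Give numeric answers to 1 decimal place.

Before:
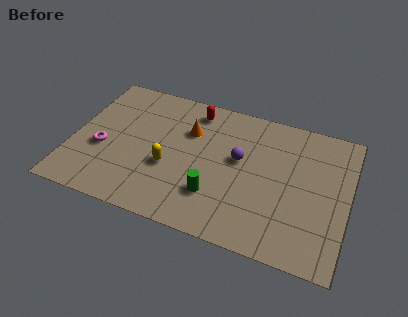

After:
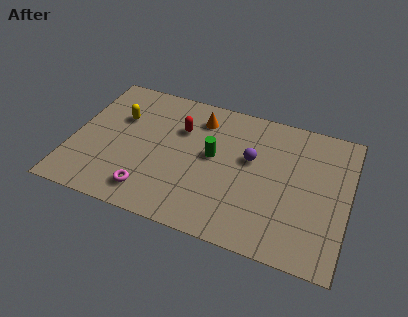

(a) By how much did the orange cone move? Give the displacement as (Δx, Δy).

(0.4, 0.9)

The orange cone started near (5.2, 5.5) and ended near (5.6, 6.4).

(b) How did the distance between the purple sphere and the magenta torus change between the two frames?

-0.9

Before: roughly 6.4 units apart; after: 5.5. That's 0.9 units closer together.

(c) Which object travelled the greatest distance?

the yellow capsule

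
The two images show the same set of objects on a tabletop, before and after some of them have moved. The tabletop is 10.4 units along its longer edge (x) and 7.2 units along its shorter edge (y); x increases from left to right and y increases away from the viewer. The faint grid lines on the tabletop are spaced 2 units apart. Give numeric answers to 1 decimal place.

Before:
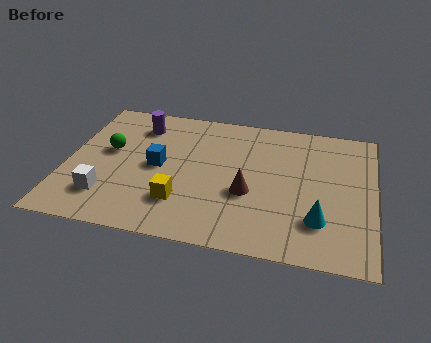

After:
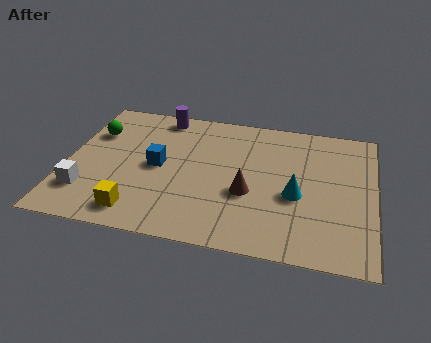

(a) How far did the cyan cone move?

1.4

The cyan cone was near (8.6, 1.9) before and (7.8, 3.0) after, so it travelled √(0.8² + 1.1²) ≈ 1.4 units.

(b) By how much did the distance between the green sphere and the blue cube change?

+0.9

They were about 1.8 units apart before and 2.7 after — 0.9 units further apart.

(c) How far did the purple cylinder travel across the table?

1.0

The purple cylinder was near (2.3, 5.7) before and (3.0, 6.4) after, so it travelled √(0.7² + 0.7²) ≈ 1.0 units.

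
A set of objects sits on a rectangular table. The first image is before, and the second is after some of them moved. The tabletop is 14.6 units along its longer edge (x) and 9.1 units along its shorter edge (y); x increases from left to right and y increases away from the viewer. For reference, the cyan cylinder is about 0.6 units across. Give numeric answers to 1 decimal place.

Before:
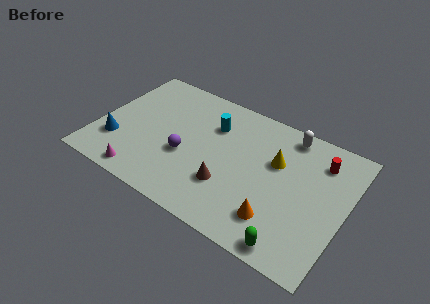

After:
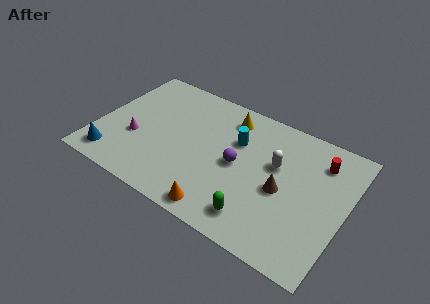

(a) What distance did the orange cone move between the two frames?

3.3

The orange cone was near (11.0, 2.1) before and (7.9, 1.0) after, so it travelled √(3.1² + 1.1²) ≈ 3.3 units.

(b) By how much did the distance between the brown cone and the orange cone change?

+1.3

The distance was about 3.1 in the first image and 4.4 in the second, so they moved 1.3 units further apart.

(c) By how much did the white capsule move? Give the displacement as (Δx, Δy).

(-0.4, -2.4)

From the two frames, the white capsule sits at roughly (10.8, 8.0) before and (10.4, 5.6) after.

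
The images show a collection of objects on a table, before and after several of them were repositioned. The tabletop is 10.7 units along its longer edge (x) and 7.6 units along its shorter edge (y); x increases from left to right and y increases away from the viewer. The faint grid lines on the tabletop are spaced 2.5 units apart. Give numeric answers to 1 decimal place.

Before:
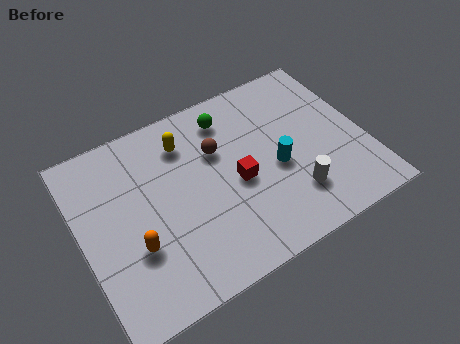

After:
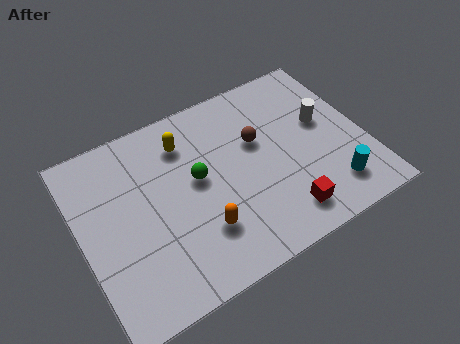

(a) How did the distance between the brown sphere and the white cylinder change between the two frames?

-1.4

They were about 3.9 units apart before and 2.5 after — 1.4 units closer together.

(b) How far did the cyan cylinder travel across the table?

2.5

From (7.3, 3.3) to (9.1, 1.5), the cyan cylinder covered √(1.8² + 1.8²) ≈ 2.5 units.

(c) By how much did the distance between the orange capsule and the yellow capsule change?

-0.3

Before: roughly 4.1 units apart; after: 3.8. That's 0.3 units closer together.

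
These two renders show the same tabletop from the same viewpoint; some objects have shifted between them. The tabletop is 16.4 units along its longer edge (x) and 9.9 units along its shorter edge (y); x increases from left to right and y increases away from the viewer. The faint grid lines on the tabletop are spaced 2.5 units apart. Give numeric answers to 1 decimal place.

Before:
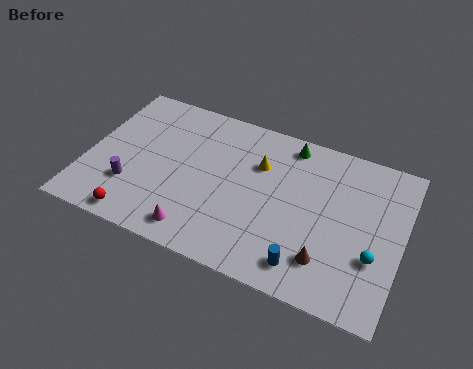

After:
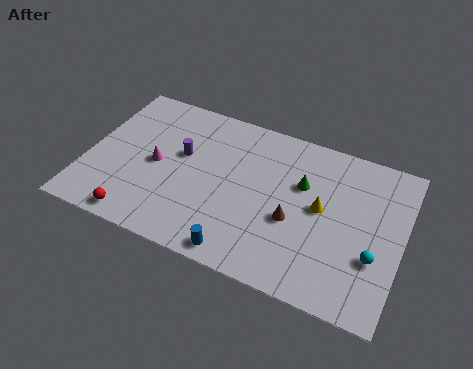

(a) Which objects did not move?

the red sphere and the cyan sphere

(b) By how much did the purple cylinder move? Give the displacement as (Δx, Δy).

(2.3, 3.0)

The purple cylinder started near (2.5, 2.9) and ended near (4.8, 5.9).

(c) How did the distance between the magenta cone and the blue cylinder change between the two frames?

+0.6

The distance was about 5.6 in the first image and 6.2 in the second, so they moved 0.6 units further apart.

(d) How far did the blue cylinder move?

3.4

From (11.8, 1.6) to (8.5, 1.0), the blue cylinder covered √(3.3² + 0.6²) ≈ 3.4 units.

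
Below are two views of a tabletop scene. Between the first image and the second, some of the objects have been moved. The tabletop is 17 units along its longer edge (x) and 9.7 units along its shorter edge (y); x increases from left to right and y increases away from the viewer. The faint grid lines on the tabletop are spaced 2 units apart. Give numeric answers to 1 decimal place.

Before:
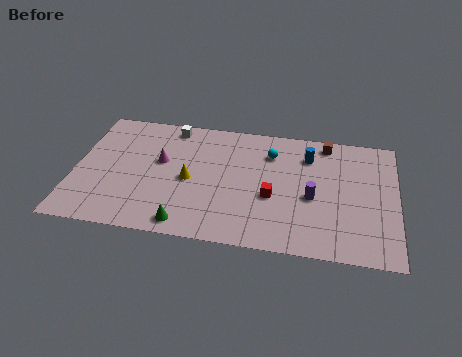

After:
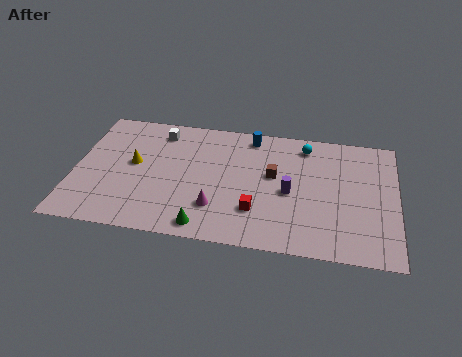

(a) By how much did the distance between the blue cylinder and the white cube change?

-2.6

Before: roughly 7.5 units apart; after: 4.9. That's 2.6 units closer together.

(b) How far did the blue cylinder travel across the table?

3.3

The blue cylinder was near (12.3, 7.4) before and (9.2, 8.5) after, so it travelled √(3.1² + 1.1²) ≈ 3.3 units.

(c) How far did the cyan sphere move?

2.0

From (10.3, 7.3) to (12.1, 8.2), the cyan sphere covered √(1.8² + 0.9²) ≈ 2.0 units.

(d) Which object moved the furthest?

the magenta cone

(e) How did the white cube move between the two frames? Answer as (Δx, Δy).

(-0.6, -0.5)

The white cube was at about (4.9, 8.6) and moved to about (4.3, 8.1).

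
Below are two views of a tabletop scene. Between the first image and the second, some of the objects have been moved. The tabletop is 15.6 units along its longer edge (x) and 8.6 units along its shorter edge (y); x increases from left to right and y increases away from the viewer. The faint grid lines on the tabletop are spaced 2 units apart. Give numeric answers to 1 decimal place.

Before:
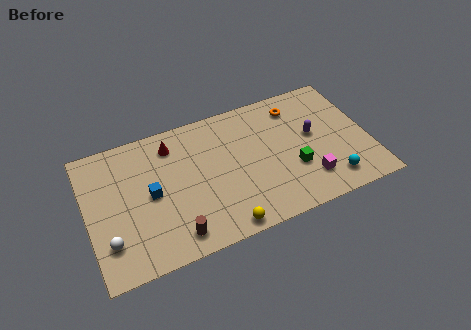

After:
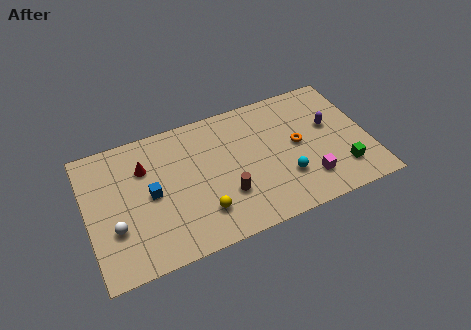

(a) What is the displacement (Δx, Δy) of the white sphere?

(0.4, 0.7)

The white sphere was at about (1.0, 2.2) and moved to about (1.4, 2.9).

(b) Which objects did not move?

the blue cube and the magenta cube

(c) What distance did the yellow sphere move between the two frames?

1.6

From (7.1, 0.8) to (6.1, 2.1), the yellow sphere covered √(1.0² + 1.3²) ≈ 1.6 units.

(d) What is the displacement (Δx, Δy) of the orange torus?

(-0.2, -2.5)

The orange torus started near (11.9, 7.0) and ended near (11.7, 4.5).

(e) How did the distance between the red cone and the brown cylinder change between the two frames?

-0.3

They were about 5.7 units apart before and 5.4 after — 0.3 units closer together.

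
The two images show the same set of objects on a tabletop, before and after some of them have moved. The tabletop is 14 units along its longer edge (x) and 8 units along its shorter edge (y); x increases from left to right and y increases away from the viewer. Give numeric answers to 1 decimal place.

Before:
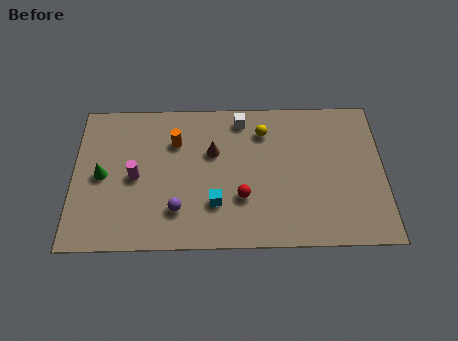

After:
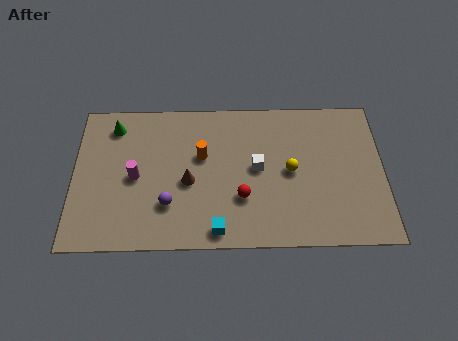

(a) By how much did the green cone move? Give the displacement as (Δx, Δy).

(0.5, 2.7)

The green cone was at about (1.3, 3.9) and moved to about (1.8, 6.6).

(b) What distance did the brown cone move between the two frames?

1.9

The brown cone was near (6.3, 5.1) before and (5.2, 3.5) after, so it travelled √(1.1² + 1.6²) ≈ 1.9 units.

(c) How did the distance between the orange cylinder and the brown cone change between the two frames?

-0.3

They were about 1.8 units apart before and 1.5 after — 0.3 units closer together.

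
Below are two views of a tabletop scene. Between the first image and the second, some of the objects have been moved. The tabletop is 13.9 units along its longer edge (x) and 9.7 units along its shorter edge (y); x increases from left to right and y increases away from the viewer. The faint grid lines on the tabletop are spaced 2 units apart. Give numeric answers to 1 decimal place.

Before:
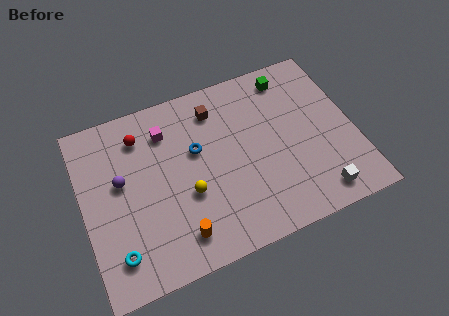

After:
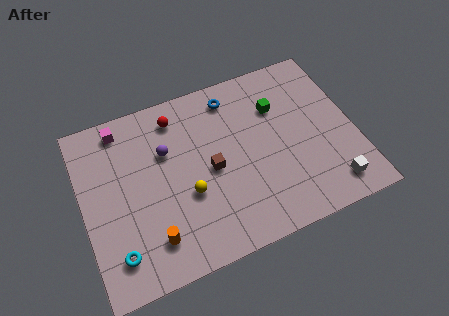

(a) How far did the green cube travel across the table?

1.7

The green cube moved from about (11.0, 8.3) to (10.2, 6.8), a distance of √(0.8² + 1.5²) ≈ 1.7.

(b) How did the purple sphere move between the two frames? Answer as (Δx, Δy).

(2.4, 0.8)

The purple sphere started near (2.0, 5.6) and ended near (4.4, 6.4).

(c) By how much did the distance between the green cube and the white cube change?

-1.3

They were about 7.0 units apart before and 5.7 after — 1.3 units closer together.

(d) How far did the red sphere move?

1.9

The red sphere moved from about (3.2, 7.7) to (5.1, 8.1), a distance of √(1.9² + 0.4²) ≈ 1.9.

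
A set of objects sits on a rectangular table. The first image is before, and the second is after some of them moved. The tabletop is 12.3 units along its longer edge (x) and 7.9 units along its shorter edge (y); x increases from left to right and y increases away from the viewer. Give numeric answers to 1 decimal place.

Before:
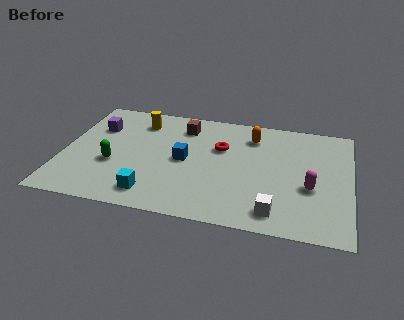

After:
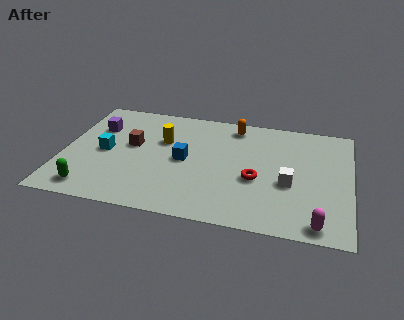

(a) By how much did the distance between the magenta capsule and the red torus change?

-0.8

They were about 4.4 units apart before and 3.6 after — 0.8 units closer together.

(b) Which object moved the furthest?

the cyan cube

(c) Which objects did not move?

the blue cube and the purple cube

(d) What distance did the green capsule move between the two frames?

2.1

The green capsule was near (2.2, 3.0) before and (1.4, 1.1) after, so it travelled √(0.8² + 1.9²) ≈ 2.1 units.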